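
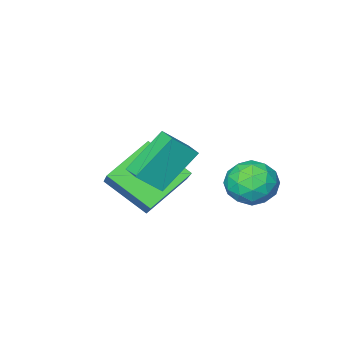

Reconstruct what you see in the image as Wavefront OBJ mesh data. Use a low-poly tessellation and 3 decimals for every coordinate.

v 1.651 1.113 2.131
v 0.29 1.27 3.56
v 1.817 1.913 2.201
v 0.456 2.07 3.63
v 2.544 0.85 3.01
v 1.183 1.007 4.439
v 2.71 1.65 3.08
v 1.349 1.807 4.509
v -2.052 2.486 0.539
v -1.222 2.154 1.03
v -2.938 1.266 1.21
v -2.108 0.934 1.701
v -2.538 1.819 1.968
v -1.991 2.573 1.554
v -2.169 0.847 0.686
v -1.622 1.601 0.272
v -1.295 1.141 1.121
v -1.522 1.741 1.913
v -2.638 1.679 0.327
v -2.865 2.279 1.119
v -1.56 2.427 0.726
v -2.6 0.993 1.514
v -2.853 1.513 1.671
v -2.365 1.317 1.96
v -2.011 2.674 1.034
v -1.523 2.478 1.322
v -2.297 2.281 1.873
v -2.637 0.942 0.918
v -2.149 0.746 1.206
v -1.795 2.103 0.28
v -1.307 1.907 0.569
v -1.863 1.139 0.367
v -1.114 1.636 1.068
v -1.635 0.919 1.462
v -1.671 0.868 0.866
v -1.349 1.311 0.622
v -1.248 1.989 1.533
v -1.769 1.272 1.928
v -2.021 1.792 2.085
v -1.7 2.236 1.841
v -1.291 1.394 1.587
v -2.391 2.148 0.312
v -2.912 1.431 0.707
v -2.46 1.184 0.399
v -2.139 1.628 0.155
v -2.525 2.501 0.778
v -3.046 1.784 1.172
v -2.811 2.109 1.618
v -2.489 2.552 1.374
v -2.869 2.026 0.653
v -1.519 -1.279 0.045
v -0.751 -2.803 1.217
v -0.908 -0.157 1.104
v -0.14 -1.68 2.276
v 0.28 -1.22 -1.056
v 1.048 -2.743 0.116
v 0.891 -0.097 0.003
v 1.659 -1.621 1.175
f 2 4 1
f 5 2 1
f 1 4 3
f 3 5 1
f 2 8 4
f 6 2 5
f 6 8 2
f 4 8 3
f 7 5 3
f 3 8 7
f 7 6 5
f 8 6 7
f 9 46 25
f 46 20 49
f 25 49 14
f 46 49 25
f 9 25 21
f 25 14 26
f 21 26 10
f 25 26 21
f 9 21 30
f 21 10 31
f 30 31 16
f 21 31 30
f 9 30 42
f 30 16 45
f 42 45 19
f 30 45 42
f 9 42 46
f 42 19 50
f 46 50 20
f 42 50 46
f 10 26 37
f 26 14 40
f 37 40 18
f 26 40 37
f 14 49 27
f 49 20 48
f 27 48 13
f 49 48 27
f 20 50 47
f 50 19 43
f 47 43 11
f 50 43 47
f 19 45 44
f 45 16 32
f 44 32 15
f 45 32 44
f 16 31 36
f 31 10 33
f 36 33 17
f 31 33 36
f 12 38 24
f 38 18 39
f 24 39 13
f 38 39 24
f 12 24 22
f 24 13 23
f 22 23 11
f 24 23 22
f 12 22 29
f 22 11 28
f 29 28 15
f 22 28 29
f 12 29 34
f 29 15 35
f 34 35 17
f 29 35 34
f 12 34 38
f 34 17 41
f 38 41 18
f 34 41 38
f 13 39 27
f 39 18 40
f 27 40 14
f 39 40 27
f 11 23 47
f 23 13 48
f 47 48 20
f 23 48 47
f 15 28 44
f 28 11 43
f 44 43 19
f 28 43 44
f 17 35 36
f 35 15 32
f 36 32 16
f 35 32 36
f 18 41 37
f 41 17 33
f 37 33 10
f 41 33 37
f 52 54 51
f 55 52 51
f 51 54 53
f 53 55 51
f 52 58 54
f 56 52 55
f 56 58 52
f 54 58 53
f 57 55 53
f 53 58 57
f 57 56 55
f 58 56 57



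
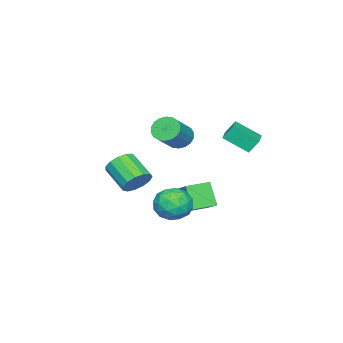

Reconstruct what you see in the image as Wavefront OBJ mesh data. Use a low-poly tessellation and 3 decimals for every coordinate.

v -3.081 3.341 1.455
v -2.652 1.892 2.451
v -3.398 3.83 2.304
v -2.969 2.381 3.3
v -1.671 3.899 1.66
v -1.242 2.45 2.656
v -1.988 4.388 2.509
v -1.559 2.939 3.505
v -1.959 -0.367 -4.228
v -2.472 -1.117 -2.732
v -3.115 0.6 -4.14
v -3.628 -0.15 -2.644
v -0.992 0.71 -3.356
v -1.505 -0.04 -1.86
v -2.148 1.677 -3.268
v -2.661 0.927 -1.772
v 3.475 2.308 -0.158
v 4.054 1.354 -0.594
v 1.986 1.946 -1.346
v 2.565 0.992 -1.782
v 2.152 0.98 -0.657
v 3.073 1.204 0.078
v 2.967 2.096 -2.018
v 3.888 2.32 -1.283
v 3.741 1.223 -1.743
v 3.237 0.533 -0.902
v 2.803 2.767 -1.038
v 2.299 2.077 -0.197
v 3.895 1.863 -0.271
v 2.145 1.437 -1.669
v 1.902 1.43 -1.007
v 2.243 0.869 -1.263
v 3.318 1.775 0.123
v 3.659 1.214 -0.133
v 2.541 0.994 -0.17
v 2.381 2.086 -1.807
v 2.722 1.525 -2.063
v 3.797 2.431 -0.677
v 4.138 1.87 -0.933
v 3.499 2.306 -1.77
v 4.052 1.225 -1.203
v 3.176 1.012 -1.902
v 3.413 1.661 -2.04
v 3.954 1.793 -1.608
v 3.756 0.819 -0.709
v 2.88 0.607 -1.407
v 2.638 0.6 -0.746
v 3.179 0.731 -0.314
v 3.571 0.742 -1.384
v 3.16 2.693 -0.533
v 2.284 2.481 -1.231
v 2.861 2.569 -1.626
v 3.402 2.7 -1.194
v 2.864 2.288 -0.038
v 1.988 2.075 -0.737
v 2.086 1.507 -0.332
v 2.627 1.639 0.1
v 2.469 2.558 -0.556
v 1.021 0.935 3.309
v 1.527 1.18 2.631
v 3.124 1.209 3.834
v 2.619 0.965 4.511
v 1.408 1.522 2.78
v 3.006 1.551 3.982
v 1.214 1.749 3.033
v 2.812 1.778 4.235
v 0.981 1.814 3.341
v 2.579 1.843 4.543
v 0.756 1.705 3.643
v 2.354 1.734 4.845
v 0.583 1.444 3.878
v 2.181 1.473 5.081
v 0.498 1.082 4.001
v 2.096 1.111 5.203
v 0.516 0.691 3.986
v 2.113 0.72 5.189
v 0.634 0.349 3.838
v 2.232 0.378 5.04
v 0.828 0.122 3.585
v 2.426 0.151 4.787
v 1.061 0.057 3.277
v 2.659 0.086 4.479
v 1.286 0.166 2.975
v 2.884 0.195 4.177
v 1.459 0.427 2.739
v 3.057 0.456 3.942
v 1.544 0.789 2.617
v 3.142 0.818 3.819
v 1.197 -1.666 -0.822
v 1.795 -2.265 -1.335
v 1.16 -3.774 -0.312
v 0.563 -3.174 0.202
v 2.089 -2.09 -0.894
v 1.454 -3.598 0.129
v 2.1 -1.78 -0.431
v 1.465 -3.288 0.593
v 1.824 -1.434 -0.091
v 1.189 -2.942 0.932
v 1.349 -1.161 0.016
v 0.715 -2.67 1.04
v 0.826 -1.049 -0.142
v 0.192 -2.557 0.881
v 0.421 -1.132 -0.516
v -0.213 -2.641 0.507
v 0.262 -1.385 -0.988
v -0.372 -2.894 0.036
v 0.4 -1.727 -1.406
v -0.234 -3.236 -0.383
v 0.791 -2.05 -1.639
v 0.157 -3.558 -0.616
v 1.311 -2.25 -1.613
v 0.677 -3.759 -0.589
f 2 4 1
f 5 2 1
f 1 4 3
f 3 5 1
f 2 8 4
f 6 2 5
f 6 8 2
f 4 8 3
f 7 5 3
f 3 8 7
f 7 6 5
f 8 6 7
f 10 12 9
f 13 10 9
f 9 12 11
f 11 13 9
f 10 16 12
f 14 10 13
f 14 16 10
f 12 16 11
f 15 13 11
f 11 16 15
f 15 14 13
f 16 14 15
f 17 54 33
f 54 28 57
f 33 57 22
f 54 57 33
f 17 33 29
f 33 22 34
f 29 34 18
f 33 34 29
f 17 29 38
f 29 18 39
f 38 39 24
f 29 39 38
f 17 38 50
f 38 24 53
f 50 53 27
f 38 53 50
f 17 50 54
f 50 27 58
f 54 58 28
f 50 58 54
f 18 34 45
f 34 22 48
f 45 48 26
f 34 48 45
f 22 57 35
f 57 28 56
f 35 56 21
f 57 56 35
f 28 58 55
f 58 27 51
f 55 51 19
f 58 51 55
f 27 53 52
f 53 24 40
f 52 40 23
f 53 40 52
f 24 39 44
f 39 18 41
f 44 41 25
f 39 41 44
f 20 46 32
f 46 26 47
f 32 47 21
f 46 47 32
f 20 32 30
f 32 21 31
f 30 31 19
f 32 31 30
f 20 30 37
f 30 19 36
f 37 36 23
f 30 36 37
f 20 37 42
f 37 23 43
f 42 43 25
f 37 43 42
f 20 42 46
f 42 25 49
f 46 49 26
f 42 49 46
f 21 47 35
f 47 26 48
f 35 48 22
f 47 48 35
f 19 31 55
f 31 21 56
f 55 56 28
f 31 56 55
f 23 36 52
f 36 19 51
f 52 51 27
f 36 51 52
f 25 43 44
f 43 23 40
f 44 40 24
f 43 40 44
f 26 49 45
f 49 25 41
f 45 41 18
f 49 41 45
f 60 59 63
f 60 63 61
f 61 63 64
f 61 64 62
f 63 59 65
f 63 65 64
f 64 65 66
f 64 66 62
f 65 59 67
f 65 67 66
f 66 67 68
f 66 68 62
f 67 59 69
f 67 69 68
f 68 69 70
f 68 70 62
f 69 59 71
f 69 71 70
f 70 71 72
f 70 72 62
f 71 59 73
f 71 73 72
f 72 73 74
f 72 74 62
f 73 59 75
f 73 75 74
f 74 75 76
f 74 76 62
f 75 59 77
f 75 77 76
f 76 77 78
f 76 78 62
f 77 59 79
f 77 79 78
f 78 79 80
f 78 80 62
f 79 59 81
f 79 81 80
f 80 81 82
f 80 82 62
f 81 59 83
f 81 83 82
f 82 83 84
f 82 84 62
f 83 59 85
f 83 85 84
f 84 85 86
f 84 86 62
f 85 59 87
f 85 87 86
f 86 87 88
f 86 88 62
f 87 59 60
f 87 60 88
f 88 60 61
f 88 61 62
f 90 89 93
f 90 93 91
f 91 93 94
f 91 94 92
f 93 89 95
f 93 95 94
f 94 95 96
f 94 96 92
f 95 89 97
f 95 97 96
f 96 97 98
f 96 98 92
f 97 89 99
f 97 99 98
f 98 99 100
f 98 100 92
f 99 89 101
f 99 101 100
f 100 101 102
f 100 102 92
f 101 89 103
f 101 103 102
f 102 103 104
f 102 104 92
f 103 89 105
f 103 105 104
f 104 105 106
f 104 106 92
f 105 89 107
f 105 107 106
f 106 107 108
f 106 108 92
f 107 89 109
f 107 109 108
f 108 109 110
f 108 110 92
f 109 89 111
f 109 111 110
f 110 111 112
f 110 112 92
f 111 89 90
f 111 90 112
f 112 90 91
f 112 91 92



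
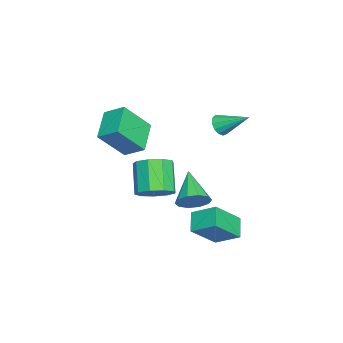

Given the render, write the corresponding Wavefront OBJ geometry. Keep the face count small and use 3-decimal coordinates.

v -1.938 1.796 -2.732
v -1.531 2.141 -1.982
v -3.582 1.204 -1.568
v -1.846 2.553 -2.216
v -2.195 2.676 -2.648
v -2.446 2.462 -3.111
v -2.503 1.995 -3.43
v -2.344 1.452 -3.482
v -2.03 1.04 -3.247
v -1.68 0.917 -2.816
v -1.429 1.13 -2.352
v -1.372 1.598 -2.034
v -1.35 -1.178 2.305
v -1.093 -0.13 2.934
v 0.291 -1.112 1.522
v 0.549 -0.063 2.151
v -0.569 -2.297 3.849
v -0.311 -1.248 4.478
v 1.073 -2.23 3.066
v 1.33 -1.182 3.695
v 0.199 0.361 -1.026
v 0.817 -0.341 -0.673
v -0.401 -0.704 0.739
v -1.019 -0.001 0.386
v 0.965 0.264 -0.39
v -0.254 -0.098 1.022
v 0.754 0.915 -0.405
v -0.465 0.552 1.007
v 0.284 1.306 -0.71
v -0.935 0.944 0.702
v -0.226 1.256 -1.163
v -1.445 0.893 0.248
v -0.537 0.787 -1.552
v -1.756 0.424 -0.14
v -0.503 0.118 -1.695
v -1.722 -0.244 -0.283
v -0.141 -0.436 -1.524
v -1.36 -0.799 -0.113
v 0.381 -0.618 -1.121
v -0.838 -0.98 0.291
v -2.7 2.951 2.423
v -2.326 3.167 1.924
v -2.36 4.429 3.317
v -2.671 3.288 1.856
v -3.025 3.302 1.968
v -3.276 3.205 2.224
v -3.345 3.027 2.544
v -3.209 2.825 2.825
v -2.911 2.664 2.979
v -2.546 2.593 2.956
v -2.231 2.637 2.764
v -2.064 2.78 2.464
v -2.1 2.978 2.151
v 1.09 2.297 -1.567
v 1.337 3.538 -0.859
v 0.008 3.281 -2.916
v 0.256 4.522 -2.208
v 2.084 2.478 -2.232
v 2.332 3.719 -1.524
v 1.003 3.462 -3.581
v 1.25 4.703 -2.873
f 2 1 4
f 2 4 3
f 4 1 5
f 4 5 3
f 5 1 6
f 5 6 3
f 6 1 7
f 6 7 3
f 7 1 8
f 7 8 3
f 8 1 9
f 8 9 3
f 9 1 10
f 9 10 3
f 10 1 11
f 10 11 3
f 11 1 12
f 11 12 3
f 12 1 2
f 12 2 3
f 14 16 13
f 17 14 13
f 13 16 15
f 15 17 13
f 14 20 16
f 18 14 17
f 18 20 14
f 16 20 15
f 19 17 15
f 15 20 19
f 19 18 17
f 20 18 19
f 22 21 25
f 22 25 23
f 23 25 26
f 23 26 24
f 25 21 27
f 25 27 26
f 26 27 28
f 26 28 24
f 27 21 29
f 27 29 28
f 28 29 30
f 28 30 24
f 29 21 31
f 29 31 30
f 30 31 32
f 30 32 24
f 31 21 33
f 31 33 32
f 32 33 34
f 32 34 24
f 33 21 35
f 33 35 34
f 34 35 36
f 34 36 24
f 35 21 37
f 35 37 36
f 36 37 38
f 36 38 24
f 37 21 39
f 37 39 38
f 38 39 40
f 38 40 24
f 39 21 22
f 39 22 40
f 40 22 23
f 40 23 24
f 42 41 44
f 42 44 43
f 44 41 45
f 44 45 43
f 45 41 46
f 45 46 43
f 46 41 47
f 46 47 43
f 47 41 48
f 47 48 43
f 48 41 49
f 48 49 43
f 49 41 50
f 49 50 43
f 50 41 51
f 50 51 43
f 51 41 52
f 51 52 43
f 52 41 53
f 52 53 43
f 53 41 42
f 53 42 43
f 55 57 54
f 58 55 54
f 54 57 56
f 56 58 54
f 55 61 57
f 59 55 58
f 59 61 55
f 57 61 56
f 60 58 56
f 56 61 60
f 60 59 58
f 61 59 60



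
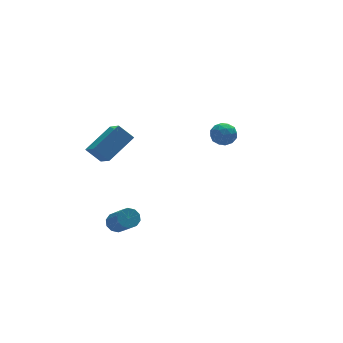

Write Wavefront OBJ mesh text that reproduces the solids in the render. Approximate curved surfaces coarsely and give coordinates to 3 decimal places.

v 4.003 0.203 2.451
v 4.565 0.138 2.014
v 3.355 -0.398 1.706
v 3.917 -0.463 1.269
v 3.909 -0.807 1.896
v 4.31 -0.435 2.356
v 3.61 0.175 1.364
v 4.011 0.547 1.824
v 4.322 0.121 1.342
v 4.508 -0.486 1.671
v 3.412 0.226 2.049
v 3.598 -0.381 2.378
v 4.341 0.224 2.298
v 3.579 -0.484 1.422
v 3.574 -0.686 1.79
v 3.905 -0.724 1.533
v 4.191 -0.114 2.499
v 4.522 -0.152 2.243
v 4.136 -0.708 2.173
v 3.398 -0.108 1.477
v 3.729 -0.146 1.221
v 4.015 0.464 2.187
v 4.346 0.426 1.93
v 3.784 0.448 1.547
v 4.529 0.175 1.647
v 4.148 -0.178 1.208
v 3.967 0.197 1.264
v 4.203 0.416 1.535
v 4.638 -0.182 1.84
v 4.257 -0.535 1.402
v 4.252 -0.737 1.77
v 4.488 -0.519 2.041
v 4.495 -0.192 1.445
v 3.663 0.275 2.318
v 3.282 -0.078 1.88
v 3.432 0.259 1.679
v 3.668 0.477 1.95
v 3.772 -0.082 2.512
v 3.391 -0.435 2.073
v 3.717 -0.676 2.185
v 3.953 -0.457 2.456
v 3.425 -0.068 2.275
v -2.645 -3.285 -0.766
v -2.383 -3.611 -1.154
v -2.273 -4.92 0.017
v -2.535 -4.595 0.406
v -2.136 -3.432 -0.977
v -2.026 -4.741 0.194
v -2.084 -3.197 -0.72
v -1.974 -4.506 0.451
v -2.246 -2.996 -0.48
v -2.136 -4.305 0.691
v -2.56 -2.906 -0.349
v -2.45 -4.215 0.822
v -2.907 -2.96 -0.377
v -2.797 -4.269 0.794
v -3.154 -3.139 -0.554
v -3.044 -4.448 0.617
v -3.206 -3.374 -0.811
v -3.096 -4.683 0.36
v -3.044 -3.575 -1.051
v -2.934 -4.884 0.12
v -2.73 -3.665 -1.182
v -2.62 -4.974 -0.011
v -2.66 -1.07 2.072
v -2.609 -2.18 2.803
v -3.265 -0.638 2.77
v -3.215 -1.748 3.501
v -1.205 -0.432 2.939
v -1.155 -1.542 3.67
v -1.811 -0 3.637
v -1.76 -1.11 4.368
f 1 38 17
f 38 12 41
f 17 41 6
f 38 41 17
f 1 17 13
f 17 6 18
f 13 18 2
f 17 18 13
f 1 13 22
f 13 2 23
f 22 23 8
f 13 23 22
f 1 22 34
f 22 8 37
f 34 37 11
f 22 37 34
f 1 34 38
f 34 11 42
f 38 42 12
f 34 42 38
f 2 18 29
f 18 6 32
f 29 32 10
f 18 32 29
f 6 41 19
f 41 12 40
f 19 40 5
f 41 40 19
f 12 42 39
f 42 11 35
f 39 35 3
f 42 35 39
f 11 37 36
f 37 8 24
f 36 24 7
f 37 24 36
f 8 23 28
f 23 2 25
f 28 25 9
f 23 25 28
f 4 30 16
f 30 10 31
f 16 31 5
f 30 31 16
f 4 16 14
f 16 5 15
f 14 15 3
f 16 15 14
f 4 14 21
f 14 3 20
f 21 20 7
f 14 20 21
f 4 21 26
f 21 7 27
f 26 27 9
f 21 27 26
f 4 26 30
f 26 9 33
f 30 33 10
f 26 33 30
f 5 31 19
f 31 10 32
f 19 32 6
f 31 32 19
f 3 15 39
f 15 5 40
f 39 40 12
f 15 40 39
f 7 20 36
f 20 3 35
f 36 35 11
f 20 35 36
f 9 27 28
f 27 7 24
f 28 24 8
f 27 24 28
f 10 33 29
f 33 9 25
f 29 25 2
f 33 25 29
f 44 43 47
f 44 47 45
f 45 47 48
f 45 48 46
f 47 43 49
f 47 49 48
f 48 49 50
f 48 50 46
f 49 43 51
f 49 51 50
f 50 51 52
f 50 52 46
f 51 43 53
f 51 53 52
f 52 53 54
f 52 54 46
f 53 43 55
f 53 55 54
f 54 55 56
f 54 56 46
f 55 43 57
f 55 57 56
f 56 57 58
f 56 58 46
f 57 43 59
f 57 59 58
f 58 59 60
f 58 60 46
f 59 43 61
f 59 61 60
f 60 61 62
f 60 62 46
f 61 43 63
f 61 63 62
f 62 63 64
f 62 64 46
f 63 43 44
f 63 44 64
f 64 44 45
f 64 45 46
f 66 68 65
f 69 66 65
f 65 68 67
f 67 69 65
f 66 72 68
f 70 66 69
f 70 72 66
f 68 72 67
f 71 69 67
f 67 72 71
f 71 70 69
f 72 70 71



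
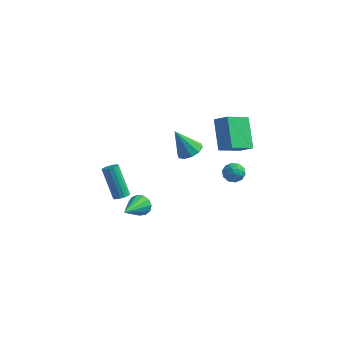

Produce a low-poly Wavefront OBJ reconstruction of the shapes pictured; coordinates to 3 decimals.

v -3.404 -3.237 -2.966
v -2.973 -3.058 -2.788
v -3.964 -2.484 -0.957
v -4.396 -2.663 -1.134
v -3.071 -2.871 -2.9
v -4.062 -2.296 -1.069
v -3.245 -2.767 -3.027
v -4.236 -2.193 -1.196
v -3.456 -2.771 -3.14
v -4.447 -2.197 -1.309
v -3.655 -2.882 -3.213
v -4.646 -2.308 -1.382
v -3.797 -3.074 -3.229
v -4.788 -2.5 -1.398
v -3.849 -3.304 -3.185
v -4.84 -2.729 -1.354
v -3.799 -3.518 -3.091
v -4.79 -2.944 -1.26
v -3.658 -3.668 -2.968
v -4.649 -3.094 -1.137
v -3.46 -3.719 -2.844
v -4.451 -3.145 -1.013
v -3.249 -3.66 -2.749
v -4.24 -3.085 -0.917
v -3.073 -3.504 -2.703
v -4.064 -2.929 -0.871
v -2.974 -3.287 -2.717
v -3.965 -2.712 -0.886
v 3.058 -1.184 0.383
v 3.303 -1.498 -0.185
v 2.017 -1.242 -0.035
v 2.262 -1.556 -0.603
v 2.268 -1.888 0.006
v 2.911 -1.852 0.265
v 2.409 -0.888 -0.485
v 3.052 -0.852 -0.226
v 2.902 -1.315 -0.721
v 2.815 -1.933 -0.418
v 2.505 -0.807 0.198
v 2.418 -1.425 0.501
v 3.272 -1.336 0.136
v 2.048 -1.404 -0.356
v 2.051 -1.599 0.003
v 2.196 -1.784 -0.331
v 3.041 -1.544 0.4
v 3.185 -1.729 0.066
v 2.577 -1.958 0.179
v 2.135 -1.011 -0.286
v 2.279 -1.196 -0.62
v 3.124 -0.956 0.111
v 3.269 -1.141 -0.223
v 2.743 -0.782 -0.399
v 3.181 -1.413 -0.513
v 2.569 -1.447 -0.759
v 2.655 -1.054 -0.69
v 3.033 -1.033 -0.538
v 3.129 -1.776 -0.335
v 2.517 -1.81 -0.581
v 2.52 -2.005 -0.222
v 2.898 -1.984 -0.071
v 2.894 -1.669 -0.65
v 2.803 -0.93 0.361
v 2.191 -0.964 0.115
v 2.422 -0.756 -0.149
v 2.8 -0.735 0.002
v 2.751 -1.293 0.539
v 2.139 -1.327 0.293
v 2.287 -1.707 0.318
v 2.665 -1.686 0.47
v 2.426 -1.071 0.43
v 1.328 -1.169 3.869
v 2.159 -1.255 4.437
v 2.019 0.198 3.065
v 2.85 0.112 3.633
v 2.17 -2.432 2.447
v 3.001 -2.518 3.015
v 2.861 -1.065 1.643
v 3.692 -1.151 2.211
v -0.207 -0.944 0.479
v 0.477 -1.234 0.801
v -1.053 -1.176 2.061
v 0.471 -0.739 0.871
v 0.207 -0.321 0.791
v -0.216 -0.142 0.592
v -0.635 -0.268 0.349
v -0.89 -0.653 0.156
v -0.885 -1.149 0.086
v -0.62 -1.566 0.166
v -0.198 -1.746 0.366
v 0.221 -1.619 0.608
v -2.752 -2.257 -4.301
v -2.275 -2.023 -3.8
v -2.748 -4.243 -3.379
v -2.649 -1.952 -3.645
v -3.056 -1.978 -3.698
v -3.367 -2.092 -3.942
v -3.482 -2.258 -4.3
v -3.366 -2.424 -4.658
v -3.055 -2.537 -4.903
v -2.648 -2.56 -4.956
v -2.274 -2.488 -4.801
v -2.052 -2.342 -4.488
v -2.052 -2.168 -4.114
f 2 1 5
f 2 5 3
f 3 5 6
f 3 6 4
f 5 1 7
f 5 7 6
f 6 7 8
f 6 8 4
f 7 1 9
f 7 9 8
f 8 9 10
f 8 10 4
f 9 1 11
f 9 11 10
f 10 11 12
f 10 12 4
f 11 1 13
f 11 13 12
f 12 13 14
f 12 14 4
f 13 1 15
f 13 15 14
f 14 15 16
f 14 16 4
f 15 1 17
f 15 17 16
f 16 17 18
f 16 18 4
f 17 1 19
f 17 19 18
f 18 19 20
f 18 20 4
f 19 1 21
f 19 21 20
f 20 21 22
f 20 22 4
f 21 1 23
f 21 23 22
f 22 23 24
f 22 24 4
f 23 1 25
f 23 25 24
f 24 25 26
f 24 26 4
f 25 1 27
f 25 27 26
f 26 27 28
f 26 28 4
f 27 1 2
f 27 2 28
f 28 2 3
f 28 3 4
f 29 66 45
f 66 40 69
f 45 69 34
f 66 69 45
f 29 45 41
f 45 34 46
f 41 46 30
f 45 46 41
f 29 41 50
f 41 30 51
f 50 51 36
f 41 51 50
f 29 50 62
f 50 36 65
f 62 65 39
f 50 65 62
f 29 62 66
f 62 39 70
f 66 70 40
f 62 70 66
f 30 46 57
f 46 34 60
f 57 60 38
f 46 60 57
f 34 69 47
f 69 40 68
f 47 68 33
f 69 68 47
f 40 70 67
f 70 39 63
f 67 63 31
f 70 63 67
f 39 65 64
f 65 36 52
f 64 52 35
f 65 52 64
f 36 51 56
f 51 30 53
f 56 53 37
f 51 53 56
f 32 58 44
f 58 38 59
f 44 59 33
f 58 59 44
f 32 44 42
f 44 33 43
f 42 43 31
f 44 43 42
f 32 42 49
f 42 31 48
f 49 48 35
f 42 48 49
f 32 49 54
f 49 35 55
f 54 55 37
f 49 55 54
f 32 54 58
f 54 37 61
f 58 61 38
f 54 61 58
f 33 59 47
f 59 38 60
f 47 60 34
f 59 60 47
f 31 43 67
f 43 33 68
f 67 68 40
f 43 68 67
f 35 48 64
f 48 31 63
f 64 63 39
f 48 63 64
f 37 55 56
f 55 35 52
f 56 52 36
f 55 52 56
f 38 61 57
f 61 37 53
f 57 53 30
f 61 53 57
f 72 74 71
f 75 72 71
f 71 74 73
f 73 75 71
f 72 78 74
f 76 72 75
f 76 78 72
f 74 78 73
f 77 75 73
f 73 78 77
f 77 76 75
f 78 76 77
f 80 79 82
f 80 82 81
f 82 79 83
f 82 83 81
f 83 79 84
f 83 84 81
f 84 79 85
f 84 85 81
f 85 79 86
f 85 86 81
f 86 79 87
f 86 87 81
f 87 79 88
f 87 88 81
f 88 79 89
f 88 89 81
f 89 79 90
f 89 90 81
f 90 79 80
f 90 80 81
f 92 91 94
f 92 94 93
f 94 91 95
f 94 95 93
f 95 91 96
f 95 96 93
f 96 91 97
f 96 97 93
f 97 91 98
f 97 98 93
f 98 91 99
f 98 99 93
f 99 91 100
f 99 100 93
f 100 91 101
f 100 101 93
f 101 91 102
f 101 102 93
f 102 91 103
f 102 103 93
f 103 91 92
f 103 92 93



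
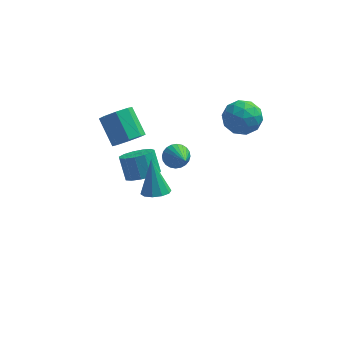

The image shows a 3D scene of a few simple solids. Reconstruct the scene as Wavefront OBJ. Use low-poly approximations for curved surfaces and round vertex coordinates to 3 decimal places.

v -3.52 1.198 1.227
v -2.896 1.017 1.835
v -3.676 2.121 2.962
v -4.3 2.302 2.353
v -2.727 1.543 1.437
v -3.507 2.647 2.564
v -3.023 1.867 0.915
v -3.802 2.971 2.042
v -3.609 1.799 0.576
v -4.389 2.903 1.703
v -4.144 1.379 0.618
v -4.924 2.483 1.745
v -4.313 0.853 1.016
v -5.093 1.957 2.143
v -4.018 0.529 1.538
v -4.797 1.633 2.665
v -3.431 0.597 1.877
v -4.211 1.701 3.004
v -1.269 2.326 -0.999
v -0.764 2.143 -1.509
v -0.671 0.794 0.139
v -0.613 2.325 -1.344
v -0.562 2.508 -1.125
v -0.619 2.662 -0.888
v -0.774 2.765 -0.668
v -1.005 2.802 -0.498
v -1.276 2.766 -0.404
v -1.545 2.663 -0.402
v -1.773 2.508 -0.49
v -1.924 2.326 -0.655
v -1.975 2.144 -0.874
v -1.918 1.99 -1.111
v -1.763 1.886 -1.331
v -1.532 1.85 -1.501
v -1.261 1.886 -1.595
v -0.992 1.989 -1.597
v -2.826 0.954 -1.392
v -2.339 0.365 -0.862
v -2.726 1.038 0.242
v -3.214 1.626 -0.288
v -2.013 0.756 -0.987
v -2.4 1.429 0.118
v -1.945 1.21 -1.239
v -2.333 1.883 -0.135
v -2.158 1.583 -1.541
v -2.545 2.256 -0.436
v -2.582 1.755 -1.795
v -2.97 2.428 -0.691
v -3.084 1.674 -1.921
v -3.472 2.346 -0.817
v -3.504 1.363 -1.88
v -3.892 2.036 -0.775
v -3.709 0.923 -1.683
v -4.097 1.595 -0.579
v -3.634 0.492 -1.394
v -4.021 1.165 -0.29
v -3.302 0.208 -1.105
v -3.689 0.881 -0
v -2.819 0.161 -0.907
v -3.207 0.833 0.198
v 1.147 1.685 2.83
v 1.556 2.333 3.58
v 2.564 0.687 2.92
v 2.973 1.335 3.67
v 2.121 0.723 3.896
v 1.246 1.34 3.84
v 2.874 1.68 2.66
v 1.999 2.297 2.604
v 2.623 2.33 3.475
v 2.158 1.739 4.239
v 1.962 1.281 2.261
v 1.497 0.69 3.025
v 1.227 2.097 3.197
v 2.893 0.923 3.303
v 2.392 0.564 3.436
v 2.632 0.945 3.877
v 1.045 1.513 3.35
v 1.285 1.894 3.791
v 1.617 0.948 3.977
v 2.835 1.126 2.709
v 3.075 1.507 3.15
v 1.488 2.075 2.623
v 1.728 2.456 3.064
v 2.503 2.072 2.523
v 2.095 2.476 3.576
v 2.928 1.889 3.629
v 2.87 2.092 3.035
v 2.355 2.454 3.002
v 1.821 2.128 4.025
v 2.654 1.541 4.079
v 2.154 1.182 4.211
v 1.639 1.545 4.178
v 2.449 2.126 3.964
v 1.466 1.479 2.421
v 2.299 0.892 2.475
v 2.481 1.475 2.322
v 1.966 1.838 2.289
v 1.192 1.131 2.871
v 2.025 0.544 2.924
v 1.765 0.566 3.498
v 1.25 0.928 3.465
v 1.671 0.894 2.536
v -1.696 -3.739 2.136
v -1.356 -4.305 2.447
v -1.984 -2.941 3.904
v -1.047 -3.99 2.356
v -0.985 -3.579 2.18
v -1.195 -3.229 1.988
v -1.596 -3.073 1.853
v -2.035 -3.172 1.825
v -2.345 -3.487 1.917
v -2.407 -3.898 2.092
v -2.197 -4.248 2.285
v -1.796 -4.404 2.42
f 2 1 5
f 2 5 3
f 3 5 6
f 3 6 4
f 5 1 7
f 5 7 6
f 6 7 8
f 6 8 4
f 7 1 9
f 7 9 8
f 8 9 10
f 8 10 4
f 9 1 11
f 9 11 10
f 10 11 12
f 10 12 4
f 11 1 13
f 11 13 12
f 12 13 14
f 12 14 4
f 13 1 15
f 13 15 14
f 14 15 16
f 14 16 4
f 15 1 17
f 15 17 16
f 16 17 18
f 16 18 4
f 17 1 2
f 17 2 18
f 18 2 3
f 18 3 4
f 20 19 22
f 20 22 21
f 22 19 23
f 22 23 21
f 23 19 24
f 23 24 21
f 24 19 25
f 24 25 21
f 25 19 26
f 25 26 21
f 26 19 27
f 26 27 21
f 27 19 28
f 27 28 21
f 28 19 29
f 28 29 21
f 29 19 30
f 29 30 21
f 30 19 31
f 30 31 21
f 31 19 32
f 31 32 21
f 32 19 33
f 32 33 21
f 33 19 34
f 33 34 21
f 34 19 35
f 34 35 21
f 35 19 36
f 35 36 21
f 36 19 20
f 36 20 21
f 38 37 41
f 38 41 39
f 39 41 42
f 39 42 40
f 41 37 43
f 41 43 42
f 42 43 44
f 42 44 40
f 43 37 45
f 43 45 44
f 44 45 46
f 44 46 40
f 45 37 47
f 45 47 46
f 46 47 48
f 46 48 40
f 47 37 49
f 47 49 48
f 48 49 50
f 48 50 40
f 49 37 51
f 49 51 50
f 50 51 52
f 50 52 40
f 51 37 53
f 51 53 52
f 52 53 54
f 52 54 40
f 53 37 55
f 53 55 54
f 54 55 56
f 54 56 40
f 55 37 57
f 55 57 56
f 56 57 58
f 56 58 40
f 57 37 59
f 57 59 58
f 58 59 60
f 58 60 40
f 59 37 38
f 59 38 60
f 60 38 39
f 60 39 40
f 61 98 77
f 98 72 101
f 77 101 66
f 98 101 77
f 61 77 73
f 77 66 78
f 73 78 62
f 77 78 73
f 61 73 82
f 73 62 83
f 82 83 68
f 73 83 82
f 61 82 94
f 82 68 97
f 94 97 71
f 82 97 94
f 61 94 98
f 94 71 102
f 98 102 72
f 94 102 98
f 62 78 89
f 78 66 92
f 89 92 70
f 78 92 89
f 66 101 79
f 101 72 100
f 79 100 65
f 101 100 79
f 72 102 99
f 102 71 95
f 99 95 63
f 102 95 99
f 71 97 96
f 97 68 84
f 96 84 67
f 97 84 96
f 68 83 88
f 83 62 85
f 88 85 69
f 83 85 88
f 64 90 76
f 90 70 91
f 76 91 65
f 90 91 76
f 64 76 74
f 76 65 75
f 74 75 63
f 76 75 74
f 64 74 81
f 74 63 80
f 81 80 67
f 74 80 81
f 64 81 86
f 81 67 87
f 86 87 69
f 81 87 86
f 64 86 90
f 86 69 93
f 90 93 70
f 86 93 90
f 65 91 79
f 91 70 92
f 79 92 66
f 91 92 79
f 63 75 99
f 75 65 100
f 99 100 72
f 75 100 99
f 67 80 96
f 80 63 95
f 96 95 71
f 80 95 96
f 69 87 88
f 87 67 84
f 88 84 68
f 87 84 88
f 70 93 89
f 93 69 85
f 89 85 62
f 93 85 89
f 104 103 106
f 104 106 105
f 106 103 107
f 106 107 105
f 107 103 108
f 107 108 105
f 108 103 109
f 108 109 105
f 109 103 110
f 109 110 105
f 110 103 111
f 110 111 105
f 111 103 112
f 111 112 105
f 112 103 113
f 112 113 105
f 113 103 114
f 113 114 105
f 114 103 104
f 114 104 105



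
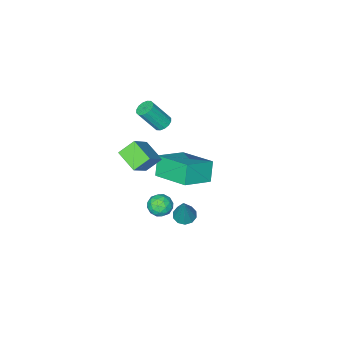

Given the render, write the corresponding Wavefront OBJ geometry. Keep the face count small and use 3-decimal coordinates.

v -1.864 -2.863 -1.053
v -2.088 -0.817 -0.366
v -3.46 -2.807 -1.742
v -3.685 -0.761 -1.056
v -1.395 -2.459 -2.104
v -1.62 -0.413 -1.418
v -2.992 -2.403 -2.794
v -3.216 -0.357 -2.107
v -1.11 -1.46 -3.303
v -0.542 -1.567 -3.705
v -1.758 -1.993 -4.075
v -1.19 -2.1 -4.477
v -1.257 -2.441 -3.864
v -0.856 -2.111 -3.387
v -1.444 -1.449 -4.393
v -1.043 -1.119 -3.916
v -0.748 -1.56 -4.379
v -0.633 -2.174 -4.052
v -1.667 -1.386 -3.728
v -1.552 -2 -3.401
v -0.769 -1.467 -3.436
v -1.531 -2.093 -4.344
v -1.57 -2.294 -3.983
v -1.236 -2.357 -4.22
v -0.954 -1.786 -3.249
v -0.62 -1.85 -3.486
v -1.04 -2.363 -3.579
v -1.68 -1.71 -4.294
v -1.346 -1.774 -4.531
v -1.064 -1.203 -3.56
v -0.73 -1.266 -3.797
v -1.26 -1.197 -4.201
v -0.556 -1.526 -4.069
v -0.937 -1.839 -4.523
v -1.086 -1.456 -4.473
v -0.851 -1.262 -4.193
v -0.489 -1.886 -3.877
v -0.869 -2.2 -4.33
v -0.909 -2.4 -3.97
v -0.673 -2.206 -3.69
v -0.61 -1.882 -4.273
v -1.431 -1.36 -3.45
v -1.811 -1.674 -3.903
v -1.627 -1.354 -4.09
v -1.391 -1.16 -3.81
v -1.363 -1.721 -3.257
v -1.744 -2.034 -3.711
v -1.449 -2.298 -3.587
v -1.214 -2.104 -3.307
v -1.69 -1.678 -3.507
v -0.589 0.836 -2.158
v -0.05 0.97 -2.357
v -0.091 1.344 -0.462
v -0.258 1.268 -2.385
v -0.592 1.401 -2.327
v -0.925 1.318 -2.204
v -1.13 1.051 -2.064
v -1.128 0.702 -1.96
v -0.92 0.404 -1.932
v -0.586 0.27 -1.99
v -0.253 0.353 -2.113
v -0.048 0.621 -2.253
v -1.726 -2.262 2.11
v -1.334 -1.951 2.011
v -0.622 -2.447 3.271
v -1.014 -2.758 3.37
v -1.499 -1.809 2.16
v -0.786 -2.304 3.42
v -1.724 -1.787 2.295
v -1.012 -2.283 3.556
v -1.95 -1.894 2.382
v -1.238 -2.389 3.642
v -2.116 -2.098 2.395
v -1.404 -2.594 3.655
v -2.178 -2.347 2.332
v -1.465 -2.842 3.592
v -2.118 -2.573 2.209
v -1.406 -3.069 3.469
v -1.954 -2.716 2.06
v -1.241 -3.211 3.32
v -1.728 -2.737 1.924
v -1.016 -3.233 3.185
v -1.502 -2.631 1.838
v -0.79 -3.126 3.098
v -1.336 -2.426 1.825
v -0.624 -2.922 3.085
v -1.275 -2.178 1.888
v -0.562 -2.673 3.148
v -1.521 -3.29 -0.062
v -0.305 -2.703 1.203
v -1.546 -2.111 -0.585
v -0.33 -1.524 0.679
v -0.73 -3.556 -0.699
v 0.486 -2.969 0.565
v -0.755 -2.377 -1.223
v 0.461 -1.79 0.042
f 2 4 1
f 5 2 1
f 1 4 3
f 3 5 1
f 2 8 4
f 6 2 5
f 6 8 2
f 4 8 3
f 7 5 3
f 3 8 7
f 7 6 5
f 8 6 7
f 9 46 25
f 46 20 49
f 25 49 14
f 46 49 25
f 9 25 21
f 25 14 26
f 21 26 10
f 25 26 21
f 9 21 30
f 21 10 31
f 30 31 16
f 21 31 30
f 9 30 42
f 30 16 45
f 42 45 19
f 30 45 42
f 9 42 46
f 42 19 50
f 46 50 20
f 42 50 46
f 10 26 37
f 26 14 40
f 37 40 18
f 26 40 37
f 14 49 27
f 49 20 48
f 27 48 13
f 49 48 27
f 20 50 47
f 50 19 43
f 47 43 11
f 50 43 47
f 19 45 44
f 45 16 32
f 44 32 15
f 45 32 44
f 16 31 36
f 31 10 33
f 36 33 17
f 31 33 36
f 12 38 24
f 38 18 39
f 24 39 13
f 38 39 24
f 12 24 22
f 24 13 23
f 22 23 11
f 24 23 22
f 12 22 29
f 22 11 28
f 29 28 15
f 22 28 29
f 12 29 34
f 29 15 35
f 34 35 17
f 29 35 34
f 12 34 38
f 34 17 41
f 38 41 18
f 34 41 38
f 13 39 27
f 39 18 40
f 27 40 14
f 39 40 27
f 11 23 47
f 23 13 48
f 47 48 20
f 23 48 47
f 15 28 44
f 28 11 43
f 44 43 19
f 28 43 44
f 17 35 36
f 35 15 32
f 36 32 16
f 35 32 36
f 18 41 37
f 41 17 33
f 37 33 10
f 41 33 37
f 52 51 54
f 52 54 53
f 54 51 55
f 54 55 53
f 55 51 56
f 55 56 53
f 56 51 57
f 56 57 53
f 57 51 58
f 57 58 53
f 58 51 59
f 58 59 53
f 59 51 60
f 59 60 53
f 60 51 61
f 60 61 53
f 61 51 62
f 61 62 53
f 62 51 52
f 62 52 53
f 64 63 67
f 64 67 65
f 65 67 68
f 65 68 66
f 67 63 69
f 67 69 68
f 68 69 70
f 68 70 66
f 69 63 71
f 69 71 70
f 70 71 72
f 70 72 66
f 71 63 73
f 71 73 72
f 72 73 74
f 72 74 66
f 73 63 75
f 73 75 74
f 74 75 76
f 74 76 66
f 75 63 77
f 75 77 76
f 76 77 78
f 76 78 66
f 77 63 79
f 77 79 78
f 78 79 80
f 78 80 66
f 79 63 81
f 79 81 80
f 80 81 82
f 80 82 66
f 81 63 83
f 81 83 82
f 82 83 84
f 82 84 66
f 83 63 85
f 83 85 84
f 84 85 86
f 84 86 66
f 85 63 87
f 85 87 86
f 86 87 88
f 86 88 66
f 87 63 64
f 87 64 88
f 88 64 65
f 88 65 66
f 90 92 89
f 93 90 89
f 89 92 91
f 91 93 89
f 90 96 92
f 94 90 93
f 94 96 90
f 92 96 91
f 95 93 91
f 91 96 95
f 95 94 93
f 96 94 95



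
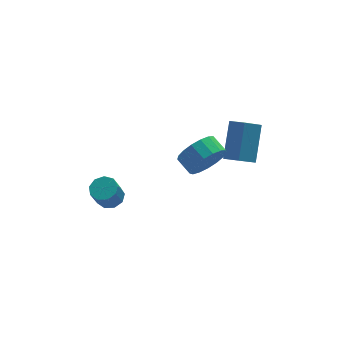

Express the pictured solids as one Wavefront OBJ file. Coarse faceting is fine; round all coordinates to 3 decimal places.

v 3.006 -2.288 3.322
v 3.763 -0.967 4.896
v 2.482 -1.565 2.968
v 3.239 -0.245 4.542
v 4.021 -1.935 2.538
v 4.778 -0.615 4.112
v 3.497 -1.213 2.184
v 4.254 0.108 3.758
v 1.625 -1.827 3.184
v 2.255 -1.28 2.467
v 1.925 -0.386 2.859
v 1.295 -0.933 3.576
v 1.797 -1.338 2.214
v 1.467 -0.445 2.605
v 1.3 -1.508 2.183
v 0.97 -0.615 2.574
v 0.877 -1.752 2.381
v 0.547 -0.858 2.773
v 0.626 -2.012 2.764
v 0.295 -1.118 3.155
v 0.603 -2.23 3.242
v 0.273 -1.336 3.634
v 0.815 -2.356 3.708
v 0.485 -1.462 4.099
v 1.212 -2.36 4.053
v 0.882 -1.466 4.445
v 1.704 -2.242 4.2
v 1.374 -1.349 4.591
v 2.178 -2.029 4.114
v 1.847 -1.136 4.505
v 2.525 -1.77 3.815
v 2.195 -0.877 4.206
v 2.666 -1.524 3.371
v 2.336 -0.63 3.763
v 2.569 -1.347 2.885
v 2.238 -0.453 3.276
v -1.969 3.027 -3.092
v -1.497 2.419 -3.119
v -1.959 2.005 -1.875
v -2.431 2.613 -1.848
v -1.253 2.827 -2.893
v -1.715 2.413 -1.649
v -1.343 3.328 -2.76
v -1.805 2.915 -1.515
v -1.727 3.689 -2.782
v -2.189 3.275 -1.538
v -2.223 3.739 -2.95
v -2.685 3.326 -1.706
v -2.601 3.457 -3.184
v -3.063 3.043 -1.94
v -2.683 2.973 -3.375
v -3.145 2.559 -2.131
v -2.431 2.514 -3.434
v -2.893 2.101 -2.19
v -1.963 2.295 -3.333
v -2.425 1.882 -2.089
f 2 4 1
f 5 2 1
f 1 4 3
f 3 5 1
f 2 8 4
f 6 2 5
f 6 8 2
f 4 8 3
f 7 5 3
f 3 8 7
f 7 6 5
f 8 6 7
f 10 9 13
f 10 13 11
f 11 13 14
f 11 14 12
f 13 9 15
f 13 15 14
f 14 15 16
f 14 16 12
f 15 9 17
f 15 17 16
f 16 17 18
f 16 18 12
f 17 9 19
f 17 19 18
f 18 19 20
f 18 20 12
f 19 9 21
f 19 21 20
f 20 21 22
f 20 22 12
f 21 9 23
f 21 23 22
f 22 23 24
f 22 24 12
f 23 9 25
f 23 25 24
f 24 25 26
f 24 26 12
f 25 9 27
f 25 27 26
f 26 27 28
f 26 28 12
f 27 9 29
f 27 29 28
f 28 29 30
f 28 30 12
f 29 9 31
f 29 31 30
f 30 31 32
f 30 32 12
f 31 9 33
f 31 33 32
f 32 33 34
f 32 34 12
f 33 9 35
f 33 35 34
f 34 35 36
f 34 36 12
f 35 9 10
f 35 10 36
f 36 10 11
f 36 11 12
f 38 37 41
f 38 41 39
f 39 41 42
f 39 42 40
f 41 37 43
f 41 43 42
f 42 43 44
f 42 44 40
f 43 37 45
f 43 45 44
f 44 45 46
f 44 46 40
f 45 37 47
f 45 47 46
f 46 47 48
f 46 48 40
f 47 37 49
f 47 49 48
f 48 49 50
f 48 50 40
f 49 37 51
f 49 51 50
f 50 51 52
f 50 52 40
f 51 37 53
f 51 53 52
f 52 53 54
f 52 54 40
f 53 37 55
f 53 55 54
f 54 55 56
f 54 56 40
f 55 37 38
f 55 38 56
f 56 38 39
f 56 39 40



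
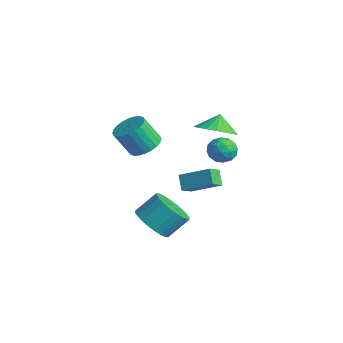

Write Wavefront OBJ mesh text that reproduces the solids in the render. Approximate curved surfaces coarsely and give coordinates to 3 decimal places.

v -1.709 0.241 0.905
v -1.046 0.66 1.324
v -1.467 -0.021 2.674
v -2.131 -0.441 2.255
v -1.304 0.89 1.359
v -1.725 0.209 2.709
v -1.624 1.02 1.325
v -2.045 0.339 2.675
v -1.957 1.032 1.227
v -2.378 0.351 2.577
v -2.252 0.924 1.08
v -2.673 0.243 2.43
v -2.465 0.711 0.906
v -2.886 0.03 2.257
v -2.562 0.427 0.733
v -2.984 -0.254 2.083
v -2.53 0.114 0.585
v -2.952 -0.567 1.935
v -2.373 -0.179 0.486
v -2.794 -0.86 1.836
v -2.115 -0.409 0.451
v -2.536 -1.09 1.801
v -1.795 -0.539 0.485
v -2.216 -1.22 1.835
v -1.462 -0.551 0.583
v -1.883 -1.232 1.933
v -1.167 -0.443 0.73
v -1.588 -1.124 2.08
v -0.954 -0.23 0.903
v -1.375 -0.911 2.254
v -0.856 0.054 1.077
v -1.278 -0.627 2.427
v -0.888 0.367 1.225
v -1.31 -0.314 2.575
v 3.597 -2.763 -0.449
v 4.577 -2.669 -0.784
v 4.803 -1.682 0.154
v 3.823 -1.777 0.489
v 4.386 -2.4 -1.021
v 4.612 -1.414 -0.083
v 4.075 -2.187 -1.17
v 4.301 -1.2 -0.233
v 3.692 -2.061 -1.21
v 3.917 -1.075 -0.272
v 3.293 -2.043 -1.134
v 3.519 -1.056 -0.196
v 2.942 -2.134 -0.954
v 3.167 -1.147 -0.016
v 2.689 -2.32 -0.697
v 2.915 -1.334 0.241
v 2.576 -2.575 -0.402
v 2.801 -1.588 0.536
v 2.617 -2.858 -0.114
v 2.843 -1.871 0.824
v 2.808 -3.126 0.123
v 3.034 -2.14 1.061
v 3.119 -3.34 0.273
v 3.345 -2.353 1.21
v 3.503 -3.465 0.312
v 3.728 -2.479 1.25
v 3.901 -3.484 0.236
v 4.127 -2.497 1.174
v 4.253 -3.393 0.056
v 4.478 -2.406 0.994
v 4.505 -3.206 -0.201
v 4.731 -2.22 0.737
v 4.619 -2.952 -0.496
v 4.844 -1.965 0.442
v 1.427 0.803 -0.803
v 1.69 0.085 -0.329
v 0.839 1.023 -0.145
v 1.101 0.305 0.33
v 2.619 1.735 -0.05
v 2.881 1.017 0.425
v 2.03 1.955 0.609
v 2.293 1.237 1.083
v 0.079 3.788 0.065
v 0.83 3.79 0.34
v -0.21 2.81 0.86
v 0.541 2.812 1.135
v 0.052 3.421 1.304
v 0.231 4.025 0.813
v 0.389 2.575 0.387
v 0.568 3.179 -0.104
v 1.021 3.04 0.539
v 0.813 3.563 1.106
v -0.193 3.037 0.094
v -0.401 3.56 0.661
v 0.48 3.875 0.133
v 0.14 2.725 1.067
v -0.147 3.083 1.167
v 0.294 3.084 1.329
v 0.128 4.013 0.411
v 0.569 4.014 0.572
v 0.112 3.797 1.139
v 0.051 2.586 0.628
v 0.492 2.587 0.789
v 0.326 3.516 -0.129
v 0.767 3.517 0.033
v 0.508 2.803 0.061
v 1.034 3.435 0.411
v 0.864 2.86 0.878
v 0.775 2.721 0.439
v 0.88 3.076 0.15
v 0.911 3.742 0.744
v 0.741 3.167 1.212
v 0.454 3.525 1.311
v 0.559 3.881 1.023
v 1.024 3.301 0.861
v -0.121 3.433 -0.012
v -0.291 2.858 0.456
v 0.061 2.719 0.177
v 0.166 3.075 -0.111
v -0.244 3.74 0.322
v -0.414 3.165 0.789
v -0.26 3.524 1.05
v -0.155 3.879 0.761
v -0.404 3.299 0.339
v 0.183 2.997 1.989
v 0.981 2.496 2.558
v -0.123 3.463 2.831
v 1.197 2.909 2.407
v 1.212 3.34 2.174
v 1.023 3.702 1.905
v 0.668 3.925 1.652
v 0.217 3.963 1.466
v -0.241 3.811 1.383
v -0.614 3.497 1.421
v -0.83 3.084 1.571
v -0.845 2.654 1.804
v -0.656 2.291 2.074
v -0.301 2.069 2.327
v 0.15 2.03 2.513
v 0.608 2.183 2.595
f 2 1 5
f 2 5 3
f 3 5 6
f 3 6 4
f 5 1 7
f 5 7 6
f 6 7 8
f 6 8 4
f 7 1 9
f 7 9 8
f 8 9 10
f 8 10 4
f 9 1 11
f 9 11 10
f 10 11 12
f 10 12 4
f 11 1 13
f 11 13 12
f 12 13 14
f 12 14 4
f 13 1 15
f 13 15 14
f 14 15 16
f 14 16 4
f 15 1 17
f 15 17 16
f 16 17 18
f 16 18 4
f 17 1 19
f 17 19 18
f 18 19 20
f 18 20 4
f 19 1 21
f 19 21 20
f 20 21 22
f 20 22 4
f 21 1 23
f 21 23 22
f 22 23 24
f 22 24 4
f 23 1 25
f 23 25 24
f 24 25 26
f 24 26 4
f 25 1 27
f 25 27 26
f 26 27 28
f 26 28 4
f 27 1 29
f 27 29 28
f 28 29 30
f 28 30 4
f 29 1 31
f 29 31 30
f 30 31 32
f 30 32 4
f 31 1 33
f 31 33 32
f 32 33 34
f 32 34 4
f 33 1 2
f 33 2 34
f 34 2 3
f 34 3 4
f 36 35 39
f 36 39 37
f 37 39 40
f 37 40 38
f 39 35 41
f 39 41 40
f 40 41 42
f 40 42 38
f 41 35 43
f 41 43 42
f 42 43 44
f 42 44 38
f 43 35 45
f 43 45 44
f 44 45 46
f 44 46 38
f 45 35 47
f 45 47 46
f 46 47 48
f 46 48 38
f 47 35 49
f 47 49 48
f 48 49 50
f 48 50 38
f 49 35 51
f 49 51 50
f 50 51 52
f 50 52 38
f 51 35 53
f 51 53 52
f 52 53 54
f 52 54 38
f 53 35 55
f 53 55 54
f 54 55 56
f 54 56 38
f 55 35 57
f 55 57 56
f 56 57 58
f 56 58 38
f 57 35 59
f 57 59 58
f 58 59 60
f 58 60 38
f 59 35 61
f 59 61 60
f 60 61 62
f 60 62 38
f 61 35 63
f 61 63 62
f 62 63 64
f 62 64 38
f 63 35 65
f 63 65 64
f 64 65 66
f 64 66 38
f 65 35 67
f 65 67 66
f 66 67 68
f 66 68 38
f 67 35 36
f 67 36 68
f 68 36 37
f 68 37 38
f 70 72 69
f 73 70 69
f 69 72 71
f 71 73 69
f 70 76 72
f 74 70 73
f 74 76 70
f 72 76 71
f 75 73 71
f 71 76 75
f 75 74 73
f 76 74 75
f 77 114 93
f 114 88 117
f 93 117 82
f 114 117 93
f 77 93 89
f 93 82 94
f 89 94 78
f 93 94 89
f 77 89 98
f 89 78 99
f 98 99 84
f 89 99 98
f 77 98 110
f 98 84 113
f 110 113 87
f 98 113 110
f 77 110 114
f 110 87 118
f 114 118 88
f 110 118 114
f 78 94 105
f 94 82 108
f 105 108 86
f 94 108 105
f 82 117 95
f 117 88 116
f 95 116 81
f 117 116 95
f 88 118 115
f 118 87 111
f 115 111 79
f 118 111 115
f 87 113 112
f 113 84 100
f 112 100 83
f 113 100 112
f 84 99 104
f 99 78 101
f 104 101 85
f 99 101 104
f 80 106 92
f 106 86 107
f 92 107 81
f 106 107 92
f 80 92 90
f 92 81 91
f 90 91 79
f 92 91 90
f 80 90 97
f 90 79 96
f 97 96 83
f 90 96 97
f 80 97 102
f 97 83 103
f 102 103 85
f 97 103 102
f 80 102 106
f 102 85 109
f 106 109 86
f 102 109 106
f 81 107 95
f 107 86 108
f 95 108 82
f 107 108 95
f 79 91 115
f 91 81 116
f 115 116 88
f 91 116 115
f 83 96 112
f 96 79 111
f 112 111 87
f 96 111 112
f 85 103 104
f 103 83 100
f 104 100 84
f 103 100 104
f 86 109 105
f 109 85 101
f 105 101 78
f 109 101 105
f 120 119 122
f 120 122 121
f 122 119 123
f 122 123 121
f 123 119 124
f 123 124 121
f 124 119 125
f 124 125 121
f 125 119 126
f 125 126 121
f 126 119 127
f 126 127 121
f 127 119 128
f 127 128 121
f 128 119 129
f 128 129 121
f 129 119 130
f 129 130 121
f 130 119 131
f 130 131 121
f 131 119 132
f 131 132 121
f 132 119 133
f 132 133 121
f 133 119 134
f 133 134 121
f 134 119 120
f 134 120 121



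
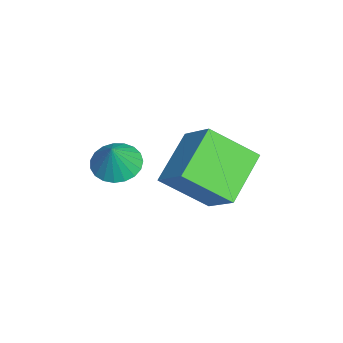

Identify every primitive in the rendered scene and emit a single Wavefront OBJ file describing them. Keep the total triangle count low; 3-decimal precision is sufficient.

v 0.695 -2.094 -2.197
v -0.911 -1.283 -1.114
v 0.695 -0.476 -3.407
v -0.91 0.335 -2.324
v 1.79 -1.315 -1.156
v 0.185 -0.504 -0.073
v 1.791 0.303 -2.366
v 0.185 1.114 -1.283
v 1.409 -3.324 -0.863
v 2.099 -3.019 -1.208
v 1.991 -3.436 0.203
v 1.944 -2.733 -1.093
v 1.696 -2.549 -0.938
v 1.399 -2.499 -0.771
v 1.103 -2.592 -0.619
v 0.86 -2.811 -0.509
v 0.712 -3.119 -0.461
v 0.685 -3.462 -0.482
v 0.782 -3.782 -0.569
v 0.988 -4.022 -0.707
v 1.267 -4.142 -0.872
v 1.57 -4.12 -1.035
v 1.845 -3.96 -1.169
v 2.045 -3.691 -1.25
v 2.135 -3.358 -1.264
f 2 4 1
f 5 2 1
f 1 4 3
f 3 5 1
f 2 8 4
f 6 2 5
f 6 8 2
f 4 8 3
f 7 5 3
f 3 8 7
f 7 6 5
f 8 6 7
f 10 9 12
f 10 12 11
f 12 9 13
f 12 13 11
f 13 9 14
f 13 14 11
f 14 9 15
f 14 15 11
f 15 9 16
f 15 16 11
f 16 9 17
f 16 17 11
f 17 9 18
f 17 18 11
f 18 9 19
f 18 19 11
f 19 9 20
f 19 20 11
f 20 9 21
f 20 21 11
f 21 9 22
f 21 22 11
f 22 9 23
f 22 23 11
f 23 9 24
f 23 24 11
f 24 9 25
f 24 25 11
f 25 9 10
f 25 10 11



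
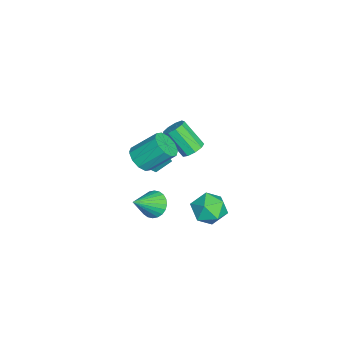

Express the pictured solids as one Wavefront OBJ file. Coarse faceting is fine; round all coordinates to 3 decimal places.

v 0.121 0.839 -4.948
v 0.618 0.036 -4.194
v -1.298 1.184 -3.646
v -0.801 0.381 -2.892
v -0.238 1.427 -3.117
v 0.639 1.214 -3.922
v -1.319 0.006 -3.918
v -0.442 -0.207 -4.723
v -0.272 -0.479 -3.557
v 0.396 0.399 -3.062
v -1.076 0.821 -4.778
v -0.408 1.699 -4.283
v -2.351 -4.273 -0.943
v -2.737 -3.385 -0.167
v -3.312 -3.351 -2.475
v -3.698 -2.464 -1.7
v -1.362 -3.636 -1.18
v -1.748 -2.749 -0.405
v -2.323 -2.715 -2.713
v -2.709 -1.827 -1.937
v 0.796 -0.201 2.352
v 1.492 -0.416 2.407
v 1.019 -1.573 3.864
v 0.324 -1.359 3.808
v 1.412 -0.017 2.698
v 0.939 -1.175 4.154
v 1.045 0.295 2.826
v 0.572 -0.863 4.283
v 0.561 0.375 2.733
v 0.088 -0.783 4.19
v 0.187 0.186 2.461
v -0.286 -0.972 3.918
v 0.099 -0.185 2.138
v -0.374 -1.343 3.595
v 0.337 -0.563 1.915
v -0.136 -1.721 3.372
v 0.79 -0.772 1.896
v 0.317 -1.929 3.353
v 1.246 -0.713 2.09
v 0.773 -1.871 3.547
v 2.251 -2.924 2.533
v 3.157 -2.923 2.617
v 3.035 -1.515 3.931
v 2.129 -1.516 3.847
v 3.02 -2.558 2.212
v 2.897 -1.149 3.526
v 2.589 -2.332 1.93
v 2.466 -0.924 3.244
v 2.029 -2.333 1.878
v 1.906 -0.924 3.192
v 1.554 -2.559 2.077
v 1.431 -1.151 3.391
v 1.345 -2.925 2.449
v 1.223 -1.517 3.763
v 1.483 -3.291 2.854
v 1.36 -1.882 4.168
v 1.914 -3.516 3.136
v 1.791 -2.108 4.45
v 2.474 -3.516 3.188
v 2.351 -2.107 4.502
v 2.949 -3.289 2.989
v 2.826 -1.881 4.303
v -0.688 -2.648 -4.231
v 0.001 -2.609 -4.884
v 0.548 -3.672 -2.989
v 0.066 -2.299 -4.693
v 0.016 -2.041 -4.431
v -0.142 -1.876 -4.138
v -0.382 -1.829 -3.86
v -0.669 -1.906 -3.639
v -0.959 -2.096 -3.507
v -1.207 -2.37 -3.486
v -1.377 -2.686 -3.578
v -1.441 -2.997 -3.77
v -1.391 -3.254 -4.032
v -1.234 -3.419 -4.324
v -0.994 -3.467 -4.602
v -0.707 -3.39 -4.824
v -0.417 -3.2 -4.956
v -0.169 -2.926 -4.977
f 1 12 6
f 1 6 2
f 1 2 8
f 1 8 11
f 1 11 12
f 2 6 10
f 6 12 5
f 12 11 3
f 11 8 7
f 8 2 9
f 4 10 5
f 4 5 3
f 4 3 7
f 4 7 9
f 4 9 10
f 5 10 6
f 3 5 12
f 7 3 11
f 9 7 8
f 10 9 2
f 14 16 13
f 17 14 13
f 13 16 15
f 15 17 13
f 14 20 16
f 18 14 17
f 18 20 14
f 16 20 15
f 19 17 15
f 15 20 19
f 19 18 17
f 20 18 19
f 22 21 25
f 22 25 23
f 23 25 26
f 23 26 24
f 25 21 27
f 25 27 26
f 26 27 28
f 26 28 24
f 27 21 29
f 27 29 28
f 28 29 30
f 28 30 24
f 29 21 31
f 29 31 30
f 30 31 32
f 30 32 24
f 31 21 33
f 31 33 32
f 32 33 34
f 32 34 24
f 33 21 35
f 33 35 34
f 34 35 36
f 34 36 24
f 35 21 37
f 35 37 36
f 36 37 38
f 36 38 24
f 37 21 39
f 37 39 38
f 38 39 40
f 38 40 24
f 39 21 22
f 39 22 40
f 40 22 23
f 40 23 24
f 42 41 45
f 42 45 43
f 43 45 46
f 43 46 44
f 45 41 47
f 45 47 46
f 46 47 48
f 46 48 44
f 47 41 49
f 47 49 48
f 48 49 50
f 48 50 44
f 49 41 51
f 49 51 50
f 50 51 52
f 50 52 44
f 51 41 53
f 51 53 52
f 52 53 54
f 52 54 44
f 53 41 55
f 53 55 54
f 54 55 56
f 54 56 44
f 55 41 57
f 55 57 56
f 56 57 58
f 56 58 44
f 57 41 59
f 57 59 58
f 58 59 60
f 58 60 44
f 59 41 61
f 59 61 60
f 60 61 62
f 60 62 44
f 61 41 42
f 61 42 62
f 62 42 43
f 62 43 44
f 64 63 66
f 64 66 65
f 66 63 67
f 66 67 65
f 67 63 68
f 67 68 65
f 68 63 69
f 68 69 65
f 69 63 70
f 69 70 65
f 70 63 71
f 70 71 65
f 71 63 72
f 71 72 65
f 72 63 73
f 72 73 65
f 73 63 74
f 73 74 65
f 74 63 75
f 74 75 65
f 75 63 76
f 75 76 65
f 76 63 77
f 76 77 65
f 77 63 78
f 77 78 65
f 78 63 79
f 78 79 65
f 79 63 80
f 79 80 65
f 80 63 64
f 80 64 65



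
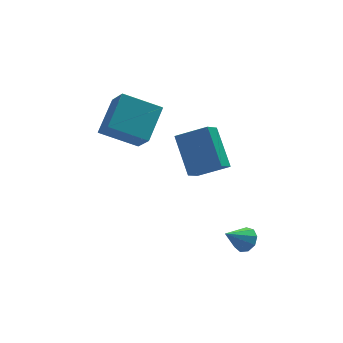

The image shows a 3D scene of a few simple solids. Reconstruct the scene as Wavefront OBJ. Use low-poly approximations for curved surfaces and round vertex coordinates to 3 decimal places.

v 0.202 3.674 -1.28
v -0.423 3.059 -0.632
v 0.091 5.27 0.127
v -0.534 4.655 0.774
v 1.494 3.125 -0.554
v 0.869 2.51 0.093
v 1.383 4.721 0.852
v 0.758 4.106 1.5
v -2.365 2.246 2.661
v -3.937 2.833 3.465
v -2.531 3.278 1.585
v -4.103 3.864 2.388
v -1.397 3.456 3.672
v -2.969 4.042 4.475
v -1.563 4.487 2.595
v -3.135 5.074 3.399
v 0.809 -0.865 -1.997
v 1.203 -0.763 -1.516
v -0.149 -1.095 -1.163
v 1.013 -0.394 -1.632
v 0.728 -0.245 -1.919
v 0.48 -0.387 -2.242
v 0.386 -0.752 -2.451
v 0.49 -1.17 -2.447
v 0.743 -1.446 -2.232
v 1.027 -1.449 -1.908
v 1.208 -1.18 -1.625
f 2 4 1
f 5 2 1
f 1 4 3
f 3 5 1
f 2 8 4
f 6 2 5
f 6 8 2
f 4 8 3
f 7 5 3
f 3 8 7
f 7 6 5
f 8 6 7
f 10 12 9
f 13 10 9
f 9 12 11
f 11 13 9
f 10 16 12
f 14 10 13
f 14 16 10
f 12 16 11
f 15 13 11
f 11 16 15
f 15 14 13
f 16 14 15
f 18 17 20
f 18 20 19
f 20 17 21
f 20 21 19
f 21 17 22
f 21 22 19
f 22 17 23
f 22 23 19
f 23 17 24
f 23 24 19
f 24 17 25
f 24 25 19
f 25 17 26
f 25 26 19
f 26 17 27
f 26 27 19
f 27 17 18
f 27 18 19



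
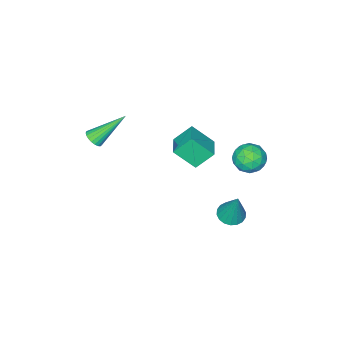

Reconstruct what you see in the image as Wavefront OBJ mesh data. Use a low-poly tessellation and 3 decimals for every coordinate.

v -1.11 2.739 -3.464
v -0.508 2.347 -3.407
v -0.87 3.381 -1.596
v -0.4 2.628 -3.517
v -0.433 2.931 -3.617
v -0.6 3.195 -3.687
v -0.867 3.37 -3.712
v -1.183 3.419 -3.689
v -1.484 3.333 -3.621
v -1.711 3.13 -3.522
v -1.819 2.849 -3.411
v -1.787 2.547 -3.311
v -1.62 2.282 -3.242
v -1.352 2.108 -3.216
v -1.037 2.059 -3.239
v -0.735 2.144 -3.307
v -1.727 -0.329 -1.385
v -2.468 0.184 -0.477
v -0.835 0.561 -1.161
v -1.577 1.075 -0.252
v -1.083 -1.235 -0.348
v -1.825 -0.721 0.561
v -0.192 -0.344 -0.123
v -0.933 0.169 0.785
v 1.992 -3.575 0.16
v 2.416 -3.482 0.498
v 0.648 -2.745 1.62
v 2.407 -3.287 0.379
v 2.325 -3.142 0.222
v 2.187 -3.071 0.054
v 2.014 -3.088 -0.095
v 1.838 -3.189 -0.2
v 1.688 -3.357 -0.243
v 1.591 -3.562 -0.216
v 1.563 -3.769 -0.124
v 1.609 -3.943 0.018
v 1.722 -4.053 0.184
v 1.881 -4.08 0.346
v 2.059 -4.02 0.476
v 2.226 -3.883 0.551
v 2.352 -3.693 0.559
v -2.575 2.862 0.997
v -2.167 3.485 1.472
v -1.473 2.835 0.088
v -1.065 3.458 0.563
v -1.166 2.646 0.894
v -1.847 2.662 1.456
v -1.793 3.658 0.104
v -2.474 3.674 0.666
v -1.685 3.977 0.92
v -1.296 3.351 1.408
v -2.344 2.969 0.152
v -1.955 2.343 0.64
v -2.468 3.175 1.315
v -1.172 3.145 0.245
v -1.231 2.667 0.44
v -0.992 3.033 0.719
v -2.279 2.692 1.305
v -2.04 3.058 1.584
v -1.451 2.565 1.244
v -1.6 3.262 -0.024
v -1.361 3.628 0.255
v -2.648 3.287 0.841
v -2.409 3.653 1.12
v -2.189 3.755 0.316
v -1.944 3.831 1.27
v -1.297 3.816 0.735
v -1.725 3.933 0.465
v -2.125 3.943 0.796
v -1.716 3.463 1.556
v -1.069 3.448 1.022
v -1.128 2.97 1.216
v -1.528 2.98 1.547
v -1.433 3.753 1.232
v -2.571 2.872 0.538
v -1.924 2.857 0.004
v -2.112 3.34 0.013
v -2.512 3.35 0.344
v -2.343 2.504 0.825
v -1.696 2.489 0.29
v -1.515 2.377 0.764
v -1.915 2.387 1.095
v -2.207 2.567 0.328
f 2 1 4
f 2 4 3
f 4 1 5
f 4 5 3
f 5 1 6
f 5 6 3
f 6 1 7
f 6 7 3
f 7 1 8
f 7 8 3
f 8 1 9
f 8 9 3
f 9 1 10
f 9 10 3
f 10 1 11
f 10 11 3
f 11 1 12
f 11 12 3
f 12 1 13
f 12 13 3
f 13 1 14
f 13 14 3
f 14 1 15
f 14 15 3
f 15 1 16
f 15 16 3
f 16 1 2
f 16 2 3
f 18 20 17
f 21 18 17
f 17 20 19
f 19 21 17
f 18 24 20
f 22 18 21
f 22 24 18
f 20 24 19
f 23 21 19
f 19 24 23
f 23 22 21
f 24 22 23
f 26 25 28
f 26 28 27
f 28 25 29
f 28 29 27
f 29 25 30
f 29 30 27
f 30 25 31
f 30 31 27
f 31 25 32
f 31 32 27
f 32 25 33
f 32 33 27
f 33 25 34
f 33 34 27
f 34 25 35
f 34 35 27
f 35 25 36
f 35 36 27
f 36 25 37
f 36 37 27
f 37 25 38
f 37 38 27
f 38 25 39
f 38 39 27
f 39 25 40
f 39 40 27
f 40 25 41
f 40 41 27
f 41 25 26
f 41 26 27
f 42 79 58
f 79 53 82
f 58 82 47
f 79 82 58
f 42 58 54
f 58 47 59
f 54 59 43
f 58 59 54
f 42 54 63
f 54 43 64
f 63 64 49
f 54 64 63
f 42 63 75
f 63 49 78
f 75 78 52
f 63 78 75
f 42 75 79
f 75 52 83
f 79 83 53
f 75 83 79
f 43 59 70
f 59 47 73
f 70 73 51
f 59 73 70
f 47 82 60
f 82 53 81
f 60 81 46
f 82 81 60
f 53 83 80
f 83 52 76
f 80 76 44
f 83 76 80
f 52 78 77
f 78 49 65
f 77 65 48
f 78 65 77
f 49 64 69
f 64 43 66
f 69 66 50
f 64 66 69
f 45 71 57
f 71 51 72
f 57 72 46
f 71 72 57
f 45 57 55
f 57 46 56
f 55 56 44
f 57 56 55
f 45 55 62
f 55 44 61
f 62 61 48
f 55 61 62
f 45 62 67
f 62 48 68
f 67 68 50
f 62 68 67
f 45 67 71
f 67 50 74
f 71 74 51
f 67 74 71
f 46 72 60
f 72 51 73
f 60 73 47
f 72 73 60
f 44 56 80
f 56 46 81
f 80 81 53
f 56 81 80
f 48 61 77
f 61 44 76
f 77 76 52
f 61 76 77
f 50 68 69
f 68 48 65
f 69 65 49
f 68 65 69
f 51 74 70
f 74 50 66
f 70 66 43
f 74 66 70



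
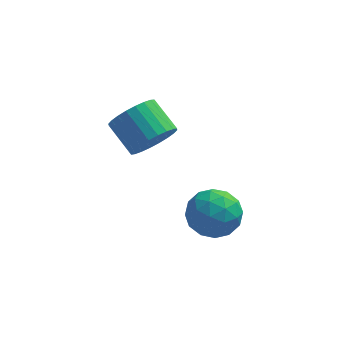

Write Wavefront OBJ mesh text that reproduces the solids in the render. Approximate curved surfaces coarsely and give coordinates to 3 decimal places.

v -0.698 1.298 -2.195
v -0.259 1.825 -1.398
v 0.839 0.755 -2.682
v 1.278 1.282 -1.885
v 0.681 0.438 -1.692
v -0.269 0.774 -1.391
v 0.849 1.806 -2.689
v -0.101 2.142 -2.388
v 0.697 2.139 -1.704
v 0.593 1.294 -1.087
v -0.013 1.286 -2.993
v -0.117 0.441 -2.376
v -0.613 1.609 -1.754
v 1.193 0.971 -2.326
v 0.843 0.475 -2.213
v 1.101 0.785 -1.744
v -0.619 0.991 -1.75
v -0.361 1.301 -1.281
v 0.192 0.486 -1.454
v 0.941 1.279 -2.799
v 1.199 1.589 -2.33
v -0.521 1.795 -2.336
v -0.263 2.105 -1.867
v 0.388 2.094 -2.626
v 0.206 2.104 -1.465
v 1.11 1.785 -1.751
v 0.857 2.093 -2.224
v 0.299 2.29 -2.047
v 0.145 1.607 -1.103
v 1.049 1.288 -1.389
v 0.698 0.792 -1.275
v 0.14 0.989 -1.098
v 0.707 1.792 -1.282
v -0.469 1.292 -2.691
v 0.435 0.973 -2.977
v 0.44 1.591 -2.982
v -0.118 1.788 -2.805
v -0.53 0.795 -2.329
v 0.374 0.476 -2.615
v 0.281 0.29 -2.033
v -0.277 0.487 -1.856
v -0.127 0.788 -2.798
v -1.793 1.947 1.184
v -1.176 2.643 1.046
v -2.01 3.528 1.779
v -2.627 2.833 1.916
v -1.393 2.681 0.753
v -2.227 3.566 1.486
v -1.671 2.607 0.525
v -2.505 3.492 1.258
v -1.968 2.433 0.398
v -2.802 3.318 1.131
v -2.238 2.185 0.39
v -3.072 3.07 1.123
v -2.44 1.901 0.503
v -3.274 2.786 1.236
v -2.544 1.624 0.72
v -3.378 2.509 1.453
v -2.533 1.396 1.007
v -3.367 2.281 1.74
v -2.41 1.252 1.321
v -3.244 2.137 2.054
v -2.193 1.214 1.614
v -3.027 2.099 2.347
v -1.915 1.288 1.842
v -2.749 2.173 2.575
v -1.618 1.462 1.969
v -2.452 2.347 2.702
v -1.348 1.71 1.977
v -2.182 2.595 2.71
v -1.146 1.994 1.864
v -1.98 2.879 2.597
v -1.042 2.271 1.647
v -1.876 3.156 2.38
v -1.053 2.499 1.36
v -1.887 3.384 2.093
f 1 38 17
f 38 12 41
f 17 41 6
f 38 41 17
f 1 17 13
f 17 6 18
f 13 18 2
f 17 18 13
f 1 13 22
f 13 2 23
f 22 23 8
f 13 23 22
f 1 22 34
f 22 8 37
f 34 37 11
f 22 37 34
f 1 34 38
f 34 11 42
f 38 42 12
f 34 42 38
f 2 18 29
f 18 6 32
f 29 32 10
f 18 32 29
f 6 41 19
f 41 12 40
f 19 40 5
f 41 40 19
f 12 42 39
f 42 11 35
f 39 35 3
f 42 35 39
f 11 37 36
f 37 8 24
f 36 24 7
f 37 24 36
f 8 23 28
f 23 2 25
f 28 25 9
f 23 25 28
f 4 30 16
f 30 10 31
f 16 31 5
f 30 31 16
f 4 16 14
f 16 5 15
f 14 15 3
f 16 15 14
f 4 14 21
f 14 3 20
f 21 20 7
f 14 20 21
f 4 21 26
f 21 7 27
f 26 27 9
f 21 27 26
f 4 26 30
f 26 9 33
f 30 33 10
f 26 33 30
f 5 31 19
f 31 10 32
f 19 32 6
f 31 32 19
f 3 15 39
f 15 5 40
f 39 40 12
f 15 40 39
f 7 20 36
f 20 3 35
f 36 35 11
f 20 35 36
f 9 27 28
f 27 7 24
f 28 24 8
f 27 24 28
f 10 33 29
f 33 9 25
f 29 25 2
f 33 25 29
f 44 43 47
f 44 47 45
f 45 47 48
f 45 48 46
f 47 43 49
f 47 49 48
f 48 49 50
f 48 50 46
f 49 43 51
f 49 51 50
f 50 51 52
f 50 52 46
f 51 43 53
f 51 53 52
f 52 53 54
f 52 54 46
f 53 43 55
f 53 55 54
f 54 55 56
f 54 56 46
f 55 43 57
f 55 57 56
f 56 57 58
f 56 58 46
f 57 43 59
f 57 59 58
f 58 59 60
f 58 60 46
f 59 43 61
f 59 61 60
f 60 61 62
f 60 62 46
f 61 43 63
f 61 63 62
f 62 63 64
f 62 64 46
f 63 43 65
f 63 65 64
f 64 65 66
f 64 66 46
f 65 43 67
f 65 67 66
f 66 67 68
f 66 68 46
f 67 43 69
f 67 69 68
f 68 69 70
f 68 70 46
f 69 43 71
f 69 71 70
f 70 71 72
f 70 72 46
f 71 43 73
f 71 73 72
f 72 73 74
f 72 74 46
f 73 43 75
f 73 75 74
f 74 75 76
f 74 76 46
f 75 43 44
f 75 44 76
f 76 44 45
f 76 45 46



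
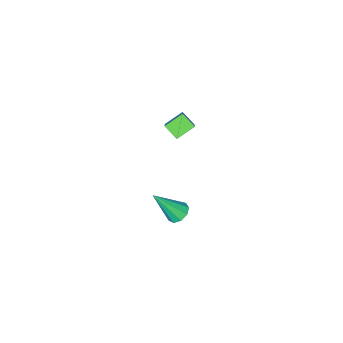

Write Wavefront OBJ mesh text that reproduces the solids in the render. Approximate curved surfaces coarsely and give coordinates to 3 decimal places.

v 1.708 0.977 -4.193
v 2.026 1.529 -4.13
v 2.672 0.243 -2.627
v 1.656 1.542 -3.896
v 1.311 1.291 -3.801
v 1.151 0.893 -3.889
v 1.251 0.535 -4.119
v 1.565 0.384 -4.384
v 1.946 0.51 -4.559
v 2.215 0.855 -4.563
v 2.247 1.258 -4.393
v 0.733 0.175 2.603
v 1.239 0.743 3.268
v 0.622 0.879 2.087
v 1.128 1.447 2.752
v 1.632 -0.047 2.108
v 2.138 0.521 2.773
v 1.521 0.657 1.592
v 2.027 1.225 2.257
f 2 1 4
f 2 4 3
f 4 1 5
f 4 5 3
f 5 1 6
f 5 6 3
f 6 1 7
f 6 7 3
f 7 1 8
f 7 8 3
f 8 1 9
f 8 9 3
f 9 1 10
f 9 10 3
f 10 1 11
f 10 11 3
f 11 1 2
f 11 2 3
f 13 15 12
f 16 13 12
f 12 15 14
f 14 16 12
f 13 19 15
f 17 13 16
f 17 19 13
f 15 19 14
f 18 16 14
f 14 19 18
f 18 17 16
f 19 17 18



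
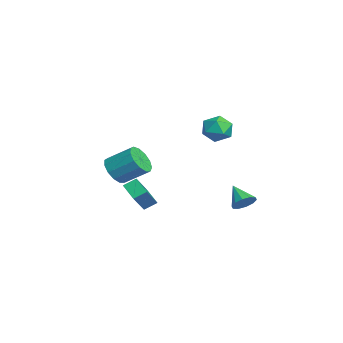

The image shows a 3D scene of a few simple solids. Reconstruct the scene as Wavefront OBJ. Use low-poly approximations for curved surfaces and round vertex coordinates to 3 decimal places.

v 1.021 -3.583 2.07
v 1.803 -3.389 1.397
v 2.341 -1.944 2.437
v 1.559 -2.137 3.11
v 1.338 -3.078 1.205
v 1.875 -1.633 2.246
v 0.772 -2.927 1.288
v 1.309 -1.482 2.329
v 0.285 -2.985 1.62
v 0.822 -1.539 2.66
v 0.032 -3.232 2.094
v 0.569 -1.787 3.134
v 0.093 -3.59 2.56
v 0.63 -2.145 3.601
v 0.449 -3.947 2.871
v 0.986 -2.502 3.912
v 0.986 -4.187 2.927
v 1.524 -2.742 3.968
v 1.535 -4.236 2.712
v 2.072 -2.791 3.752
v 1.921 -4.077 2.292
v 2.458 -2.632 3.332
v 2.021 -3.761 1.802
v 2.558 -2.316 2.842
v -3.605 3.95 3.87
v -2.908 3.308 3.304
v -4.952 2.852 3.456
v -4.255 2.21 2.89
v -4.185 2.265 3.991
v -3.353 2.944 4.246
v -4.507 3.216 2.514
v -3.675 3.895 2.769
v -3.465 2.855 2.466
v -3.266 2.267 3.379
v -4.594 3.893 3.381
v -4.395 3.305 4.294
v 3.84 -3.394 1.981
v 3.766 -2.626 2.443
v 2.633 -2.679 0.598
v 2.558 -1.911 1.061
v 4.862 -2.909 1.339
v 4.787 -2.141 1.802
v 3.654 -2.194 -0.043
v 3.58 -1.426 0.419
v 2.991 3.648 -0.095
v 3.552 3.44 0.436
v 1.889 3.152 0.875
v 3.422 3.909 0.526
v 3.126 4.277 0.38
v 2.78 4.405 0.051
v 2.514 4.244 -0.333
v 2.43 3.855 -0.627
v 2.56 3.387 -0.717
v 2.856 3.018 -0.57
v 3.202 2.89 -0.242
v 3.468 3.051 0.142
f 2 1 5
f 2 5 3
f 3 5 6
f 3 6 4
f 5 1 7
f 5 7 6
f 6 7 8
f 6 8 4
f 7 1 9
f 7 9 8
f 8 9 10
f 8 10 4
f 9 1 11
f 9 11 10
f 10 11 12
f 10 12 4
f 11 1 13
f 11 13 12
f 12 13 14
f 12 14 4
f 13 1 15
f 13 15 14
f 14 15 16
f 14 16 4
f 15 1 17
f 15 17 16
f 16 17 18
f 16 18 4
f 17 1 19
f 17 19 18
f 18 19 20
f 18 20 4
f 19 1 21
f 19 21 20
f 20 21 22
f 20 22 4
f 21 1 23
f 21 23 22
f 22 23 24
f 22 24 4
f 23 1 2
f 23 2 24
f 24 2 3
f 24 3 4
f 25 36 30
f 25 30 26
f 25 26 32
f 25 32 35
f 25 35 36
f 26 30 34
f 30 36 29
f 36 35 27
f 35 32 31
f 32 26 33
f 28 34 29
f 28 29 27
f 28 27 31
f 28 31 33
f 28 33 34
f 29 34 30
f 27 29 36
f 31 27 35
f 33 31 32
f 34 33 26
f 38 40 37
f 41 38 37
f 37 40 39
f 39 41 37
f 38 44 40
f 42 38 41
f 42 44 38
f 40 44 39
f 43 41 39
f 39 44 43
f 43 42 41
f 44 42 43
f 46 45 48
f 46 48 47
f 48 45 49
f 48 49 47
f 49 45 50
f 49 50 47
f 50 45 51
f 50 51 47
f 51 45 52
f 51 52 47
f 52 45 53
f 52 53 47
f 53 45 54
f 53 54 47
f 54 45 55
f 54 55 47
f 55 45 56
f 55 56 47
f 56 45 46
f 56 46 47



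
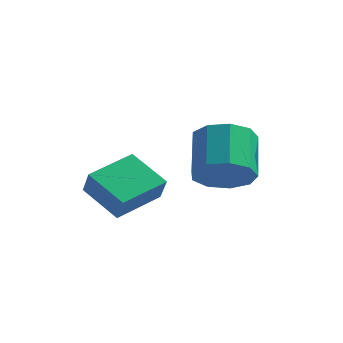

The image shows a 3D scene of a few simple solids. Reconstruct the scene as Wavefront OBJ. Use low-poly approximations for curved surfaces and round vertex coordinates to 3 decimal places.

v -1.895 -3.371 -2.483
v -3.326 -3.066 -1.617
v -1.257 -1.661 -2.032
v -2.688 -1.356 -1.165
v -1.432 -3.784 -1.575
v -2.863 -3.479 -0.708
v -0.794 -2.074 -1.123
v -2.225 -1.769 -0.257
v 1.071 -1.731 -0.647
v 2.006 -1.78 -0.109
v 1.384 -0.497 1.086
v 0.449 -0.449 0.547
v 2.046 -1.267 -0.639
v 1.424 0.016 0.556
v 1.63 -0.971 -1.173
v 1.008 0.312 0.022
v 0.952 -1.031 -1.461
v 0.33 0.252 -0.266
v 0.33 -1.419 -1.368
v -0.292 -0.136 -0.173
v 0.055 -1.953 -0.939
v -0.567 -0.67 0.256
v 0.255 -2.383 -0.372
v -0.367 -1.1 0.823
v 0.837 -2.509 0.065
v 0.215 -1.226 1.26
v 1.528 -2.27 0.169
v 0.907 -0.988 1.364
f 2 4 1
f 5 2 1
f 1 4 3
f 3 5 1
f 2 8 4
f 6 2 5
f 6 8 2
f 4 8 3
f 7 5 3
f 3 8 7
f 7 6 5
f 8 6 7
f 10 9 13
f 10 13 11
f 11 13 14
f 11 14 12
f 13 9 15
f 13 15 14
f 14 15 16
f 14 16 12
f 15 9 17
f 15 17 16
f 16 17 18
f 16 18 12
f 17 9 19
f 17 19 18
f 18 19 20
f 18 20 12
f 19 9 21
f 19 21 20
f 20 21 22
f 20 22 12
f 21 9 23
f 21 23 22
f 22 23 24
f 22 24 12
f 23 9 25
f 23 25 24
f 24 25 26
f 24 26 12
f 25 9 27
f 25 27 26
f 26 27 28
f 26 28 12
f 27 9 10
f 27 10 28
f 28 10 11
f 28 11 12



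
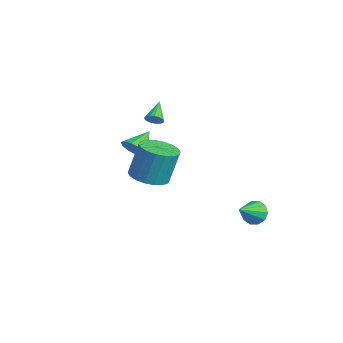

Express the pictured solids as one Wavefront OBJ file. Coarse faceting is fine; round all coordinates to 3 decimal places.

v 1.755 2.932 -3.983
v 2.377 2.776 -4.478
v 2.245 1.628 -2.957
v 2.532 3.105 -4.134
v 2.39 3.368 -3.732
v 2.005 3.464 -3.426
v 1.525 3.357 -3.333
v 1.133 3.087 -3.488
v 0.978 2.758 -3.833
v 1.12 2.496 -4.234
v 1.505 2.399 -4.54
v 1.985 2.507 -4.633
v -3.399 -0.416 1.583
v -2.974 -0.157 1.818
v -4.301 0.416 2.297
v -3.013 -0.025 1.615
v -3.128 0.029 1.406
v -3.297 -0.005 1.232
v -3.486 -0.12 1.128
v -3.658 -0.294 1.113
v -3.778 -0.492 1.192
v -3.823 -0.675 1.348
v -3.784 -0.807 1.551
v -3.669 -0.861 1.76
v -3.5 -0.827 1.934
v -3.311 -0.712 2.038
v -3.14 -0.538 2.052
v -3.019 -0.34 1.974
v -0.198 -3.332 1.994
v 0.096 -3.636 2.708
v -0.702 -2.148 2.706
v 0.464 -3.35 2.494
v 0.58 -3.058 2.089
v 0.398 -2.87 1.647
v -0.012 -2.858 1.339
v -0.492 -3.028 1.28
v -0.861 -3.313 1.495
v -0.976 -3.606 1.9
v -0.794 -3.794 2.341
v -0.385 -3.805 2.65
v 2.905 -4.131 1.992
v 3.731 -4.806 2.22
v 3.72 -4.163 4.156
v 2.895 -3.489 3.928
v 3.958 -4.398 2.086
v 3.947 -3.756 4.022
v 3.977 -3.938 1.934
v 3.966 -3.296 3.87
v 3.783 -3.516 1.793
v 3.772 -2.874 3.729
v 3.416 -3.216 1.691
v 3.405 -2.574 3.627
v 2.947 -3.097 1.649
v 2.937 -2.455 3.585
v 2.471 -3.183 1.675
v 2.46 -2.541 3.611
v 2.08 -3.457 1.764
v 2.069 -2.814 3.7
v 1.853 -3.864 1.898
v 1.842 -3.222 3.834
v 1.834 -4.324 2.05
v 1.823 -3.682 3.986
v 2.028 -4.746 2.191
v 2.017 -4.104 4.127
v 2.395 -5.046 2.293
v 2.384 -4.404 4.229
v 2.863 -5.165 2.335
v 2.853 -4.523 4.271
v 3.34 -5.079 2.309
v 3.329 -4.437 4.245
f 2 1 4
f 2 4 3
f 4 1 5
f 4 5 3
f 5 1 6
f 5 6 3
f 6 1 7
f 6 7 3
f 7 1 8
f 7 8 3
f 8 1 9
f 8 9 3
f 9 1 10
f 9 10 3
f 10 1 11
f 10 11 3
f 11 1 12
f 11 12 3
f 12 1 2
f 12 2 3
f 14 13 16
f 14 16 15
f 16 13 17
f 16 17 15
f 17 13 18
f 17 18 15
f 18 13 19
f 18 19 15
f 19 13 20
f 19 20 15
f 20 13 21
f 20 21 15
f 21 13 22
f 21 22 15
f 22 13 23
f 22 23 15
f 23 13 24
f 23 24 15
f 24 13 25
f 24 25 15
f 25 13 26
f 25 26 15
f 26 13 27
f 26 27 15
f 27 13 28
f 27 28 15
f 28 13 14
f 28 14 15
f 30 29 32
f 30 32 31
f 32 29 33
f 32 33 31
f 33 29 34
f 33 34 31
f 34 29 35
f 34 35 31
f 35 29 36
f 35 36 31
f 36 29 37
f 36 37 31
f 37 29 38
f 37 38 31
f 38 29 39
f 38 39 31
f 39 29 40
f 39 40 31
f 40 29 30
f 40 30 31
f 42 41 45
f 42 45 43
f 43 45 46
f 43 46 44
f 45 41 47
f 45 47 46
f 46 47 48
f 46 48 44
f 47 41 49
f 47 49 48
f 48 49 50
f 48 50 44
f 49 41 51
f 49 51 50
f 50 51 52
f 50 52 44
f 51 41 53
f 51 53 52
f 52 53 54
f 52 54 44
f 53 41 55
f 53 55 54
f 54 55 56
f 54 56 44
f 55 41 57
f 55 57 56
f 56 57 58
f 56 58 44
f 57 41 59
f 57 59 58
f 58 59 60
f 58 60 44
f 59 41 61
f 59 61 60
f 60 61 62
f 60 62 44
f 61 41 63
f 61 63 62
f 62 63 64
f 62 64 44
f 63 41 65
f 63 65 64
f 64 65 66
f 64 66 44
f 65 41 67
f 65 67 66
f 66 67 68
f 66 68 44
f 67 41 69
f 67 69 68
f 68 69 70
f 68 70 44
f 69 41 42
f 69 42 70
f 70 42 43
f 70 43 44

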